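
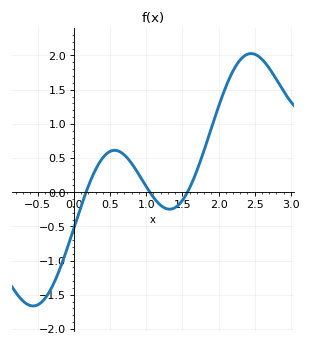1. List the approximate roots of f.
0.168, 1.05, 1.57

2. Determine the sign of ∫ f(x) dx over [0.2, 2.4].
positive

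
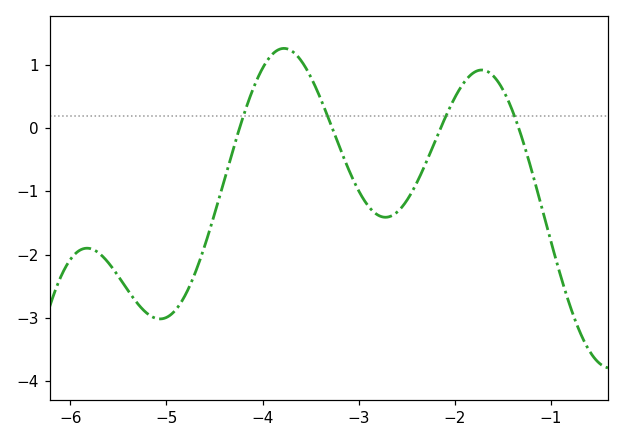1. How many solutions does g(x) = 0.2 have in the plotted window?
4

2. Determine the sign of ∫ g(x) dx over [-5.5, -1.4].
negative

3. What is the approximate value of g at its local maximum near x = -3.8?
1.3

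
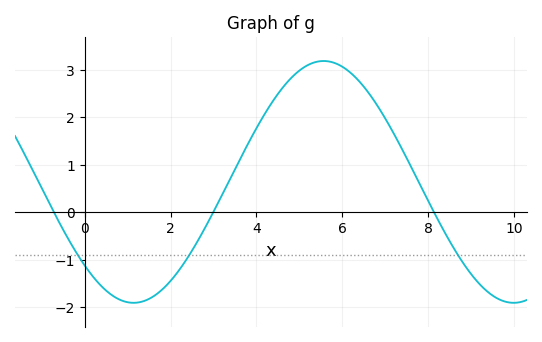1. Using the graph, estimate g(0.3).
-1.5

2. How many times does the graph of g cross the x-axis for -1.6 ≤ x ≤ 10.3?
3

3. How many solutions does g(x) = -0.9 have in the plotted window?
3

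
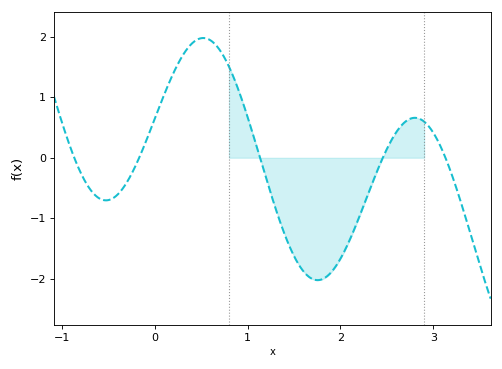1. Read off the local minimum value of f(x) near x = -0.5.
-0.705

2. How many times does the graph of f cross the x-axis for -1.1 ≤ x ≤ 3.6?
5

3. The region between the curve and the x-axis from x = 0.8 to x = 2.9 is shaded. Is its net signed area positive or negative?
negative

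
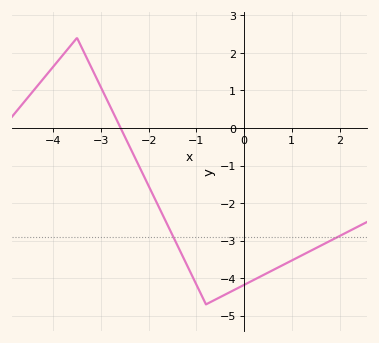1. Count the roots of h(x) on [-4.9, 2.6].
1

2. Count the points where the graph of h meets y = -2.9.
2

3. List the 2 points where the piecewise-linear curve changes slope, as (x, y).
(-3.5, 2.4); (-0.8, -4.7)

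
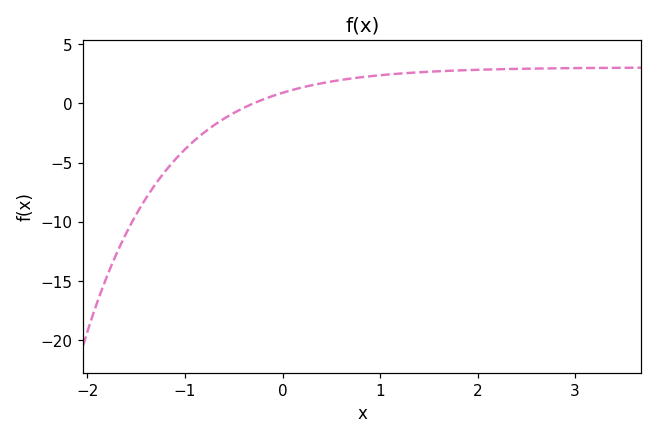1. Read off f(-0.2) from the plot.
0.5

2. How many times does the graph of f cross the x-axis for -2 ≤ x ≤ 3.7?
1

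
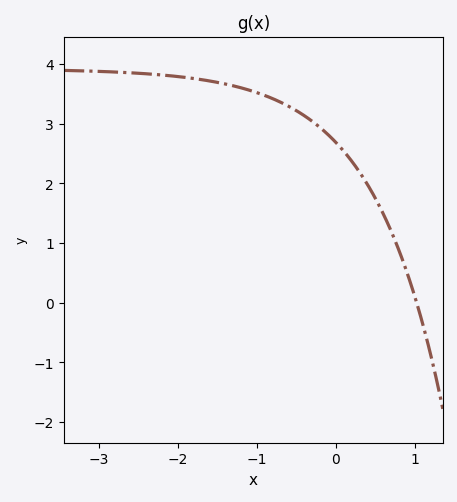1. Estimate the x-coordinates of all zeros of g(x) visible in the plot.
1.03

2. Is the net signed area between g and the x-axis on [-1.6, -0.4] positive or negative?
positive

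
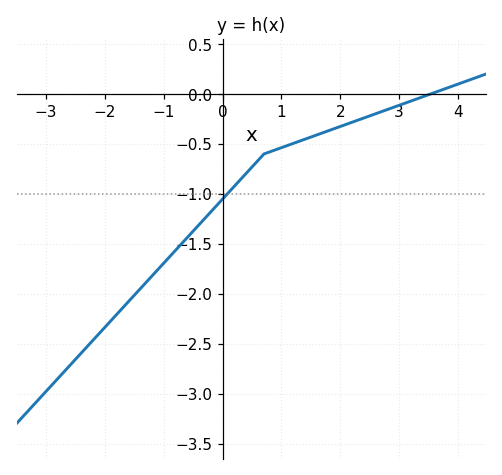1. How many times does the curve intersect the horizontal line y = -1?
1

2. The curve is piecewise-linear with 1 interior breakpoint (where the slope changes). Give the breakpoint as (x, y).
(0.7, -0.6)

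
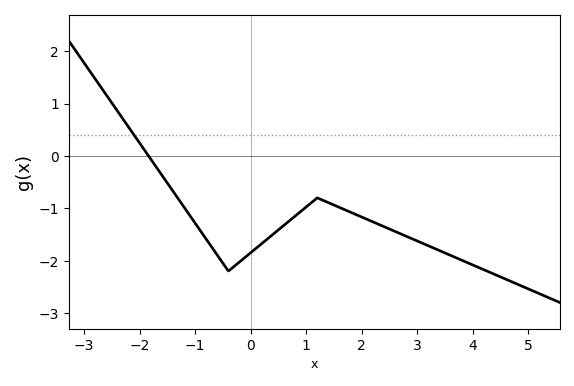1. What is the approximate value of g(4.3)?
-2.2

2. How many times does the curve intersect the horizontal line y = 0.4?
1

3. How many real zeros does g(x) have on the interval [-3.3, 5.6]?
1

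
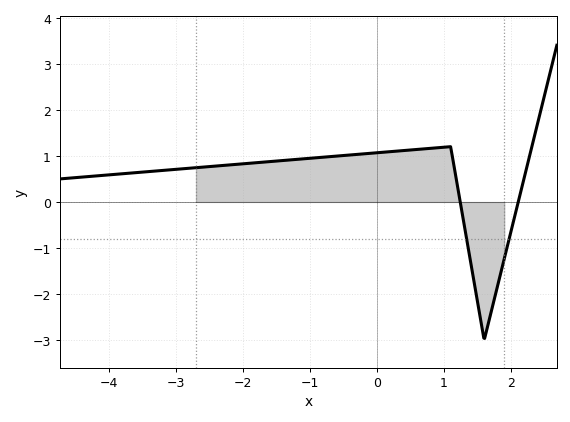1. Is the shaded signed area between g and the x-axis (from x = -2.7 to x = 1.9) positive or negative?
positive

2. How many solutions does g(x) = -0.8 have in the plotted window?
2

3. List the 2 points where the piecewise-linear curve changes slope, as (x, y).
(1.1, 1.2); (1.6, -3)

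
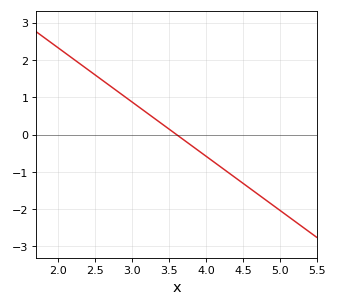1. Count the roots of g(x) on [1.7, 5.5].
1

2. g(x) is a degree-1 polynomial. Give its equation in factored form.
y = -1.45(x - 3.6)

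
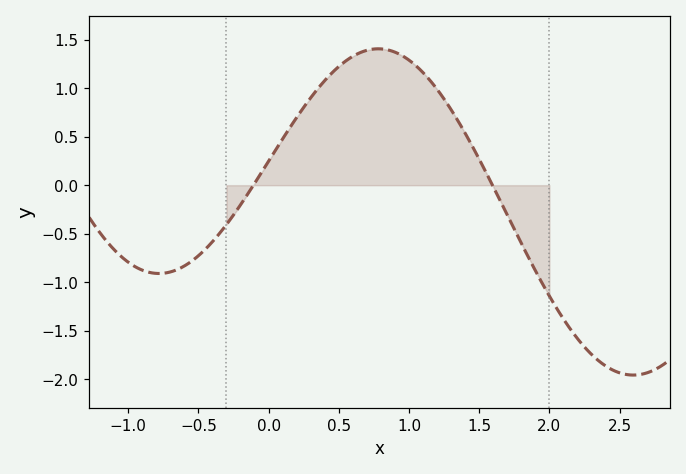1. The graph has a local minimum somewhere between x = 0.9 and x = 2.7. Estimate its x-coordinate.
2.6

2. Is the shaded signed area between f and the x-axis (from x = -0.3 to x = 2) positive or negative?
positive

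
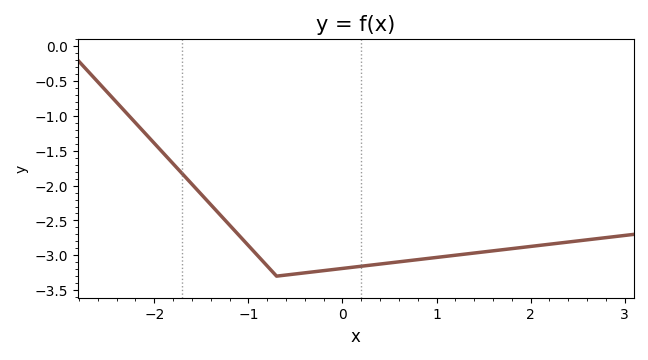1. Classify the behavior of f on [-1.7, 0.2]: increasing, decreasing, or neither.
neither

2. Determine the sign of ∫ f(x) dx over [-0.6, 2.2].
negative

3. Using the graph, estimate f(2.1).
-2.86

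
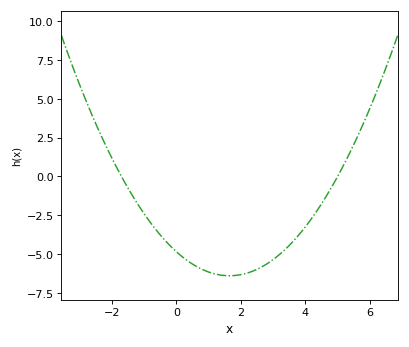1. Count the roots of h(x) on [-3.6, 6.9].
2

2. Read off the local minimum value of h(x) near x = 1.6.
-6.4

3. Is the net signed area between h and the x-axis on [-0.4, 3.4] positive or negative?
negative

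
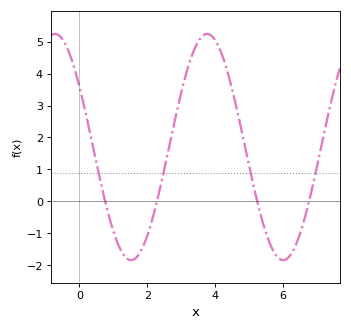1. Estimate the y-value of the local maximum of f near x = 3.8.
5.24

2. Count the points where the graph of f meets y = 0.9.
4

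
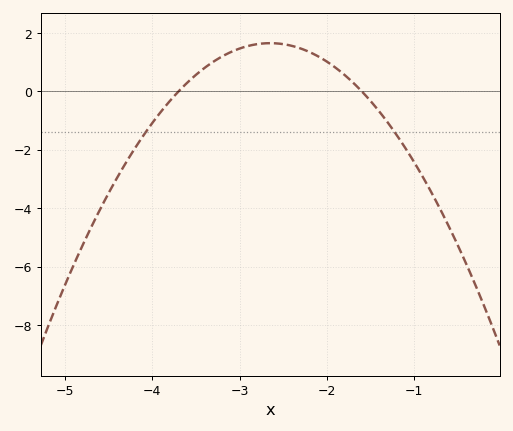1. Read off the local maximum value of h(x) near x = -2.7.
1.65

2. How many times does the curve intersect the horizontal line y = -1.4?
2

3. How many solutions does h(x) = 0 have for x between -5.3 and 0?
2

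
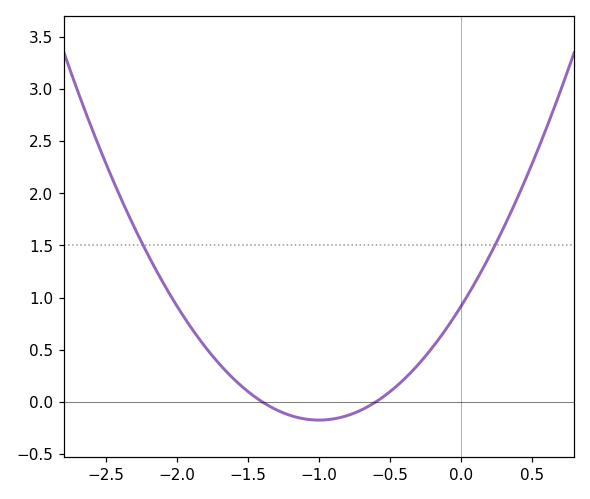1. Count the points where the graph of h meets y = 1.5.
2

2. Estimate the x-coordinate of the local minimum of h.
-1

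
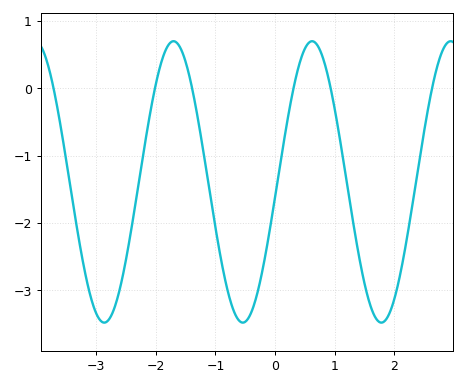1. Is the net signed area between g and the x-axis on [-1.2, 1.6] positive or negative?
negative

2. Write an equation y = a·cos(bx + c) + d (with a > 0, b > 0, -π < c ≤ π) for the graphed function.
y = 2.09cos(2.7x - 1.68) - 1.39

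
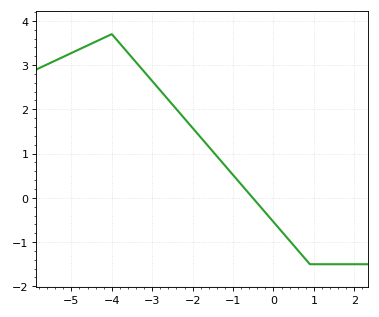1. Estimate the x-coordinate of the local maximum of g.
-4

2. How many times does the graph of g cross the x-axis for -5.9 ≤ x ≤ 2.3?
1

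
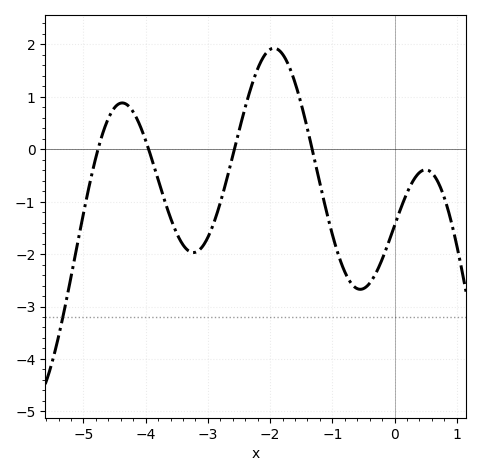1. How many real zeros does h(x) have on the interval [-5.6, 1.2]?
4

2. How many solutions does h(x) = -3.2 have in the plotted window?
1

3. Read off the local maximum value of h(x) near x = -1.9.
1.9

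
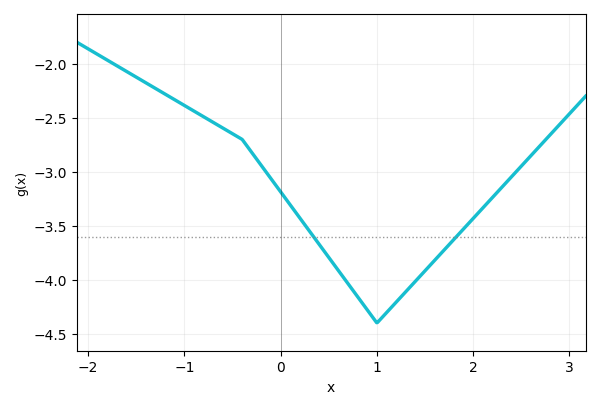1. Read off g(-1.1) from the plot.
-2.33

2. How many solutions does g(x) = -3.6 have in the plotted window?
2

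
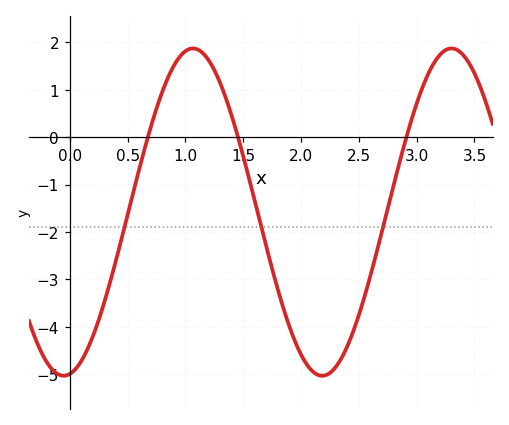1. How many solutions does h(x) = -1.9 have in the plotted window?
3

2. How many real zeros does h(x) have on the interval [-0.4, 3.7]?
3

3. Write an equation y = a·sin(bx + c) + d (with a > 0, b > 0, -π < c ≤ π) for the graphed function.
y = 3.45sin(2.81x - 1.42) - 1.58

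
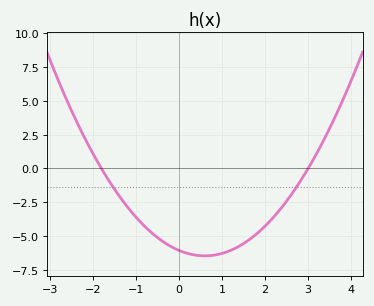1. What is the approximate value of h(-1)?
-3.6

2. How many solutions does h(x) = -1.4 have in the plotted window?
2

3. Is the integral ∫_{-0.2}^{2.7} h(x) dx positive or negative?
negative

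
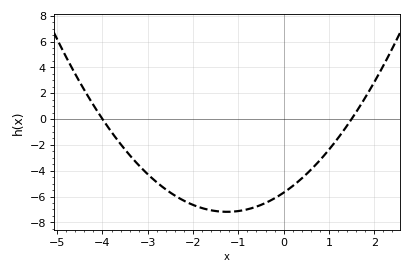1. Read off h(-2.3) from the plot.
-6.14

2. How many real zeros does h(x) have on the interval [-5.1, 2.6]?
2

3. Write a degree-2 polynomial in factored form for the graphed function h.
y = 0.95(x + 4)(x - 1.5)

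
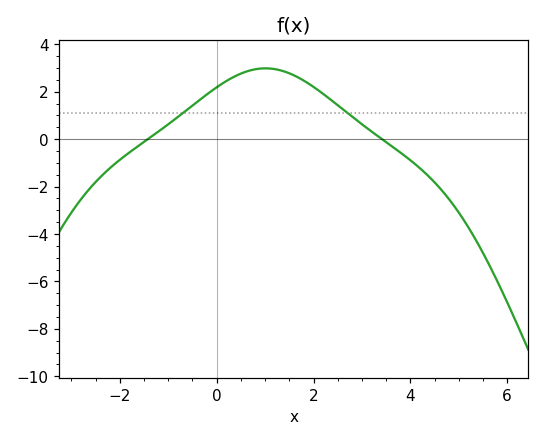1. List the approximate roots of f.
-1.4, 3.4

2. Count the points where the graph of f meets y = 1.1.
2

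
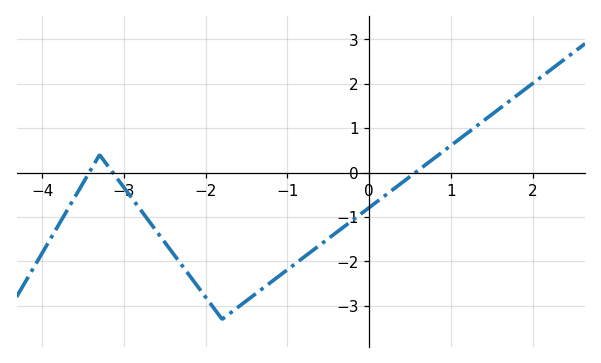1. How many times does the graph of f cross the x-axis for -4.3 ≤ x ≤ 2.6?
3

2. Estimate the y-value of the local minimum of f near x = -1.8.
-3.3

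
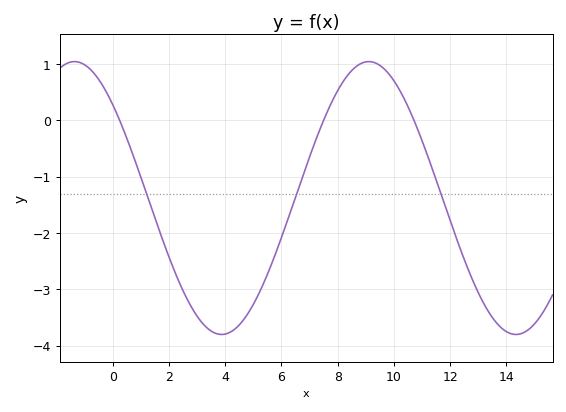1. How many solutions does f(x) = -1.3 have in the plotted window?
3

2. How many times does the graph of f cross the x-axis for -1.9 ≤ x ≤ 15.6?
3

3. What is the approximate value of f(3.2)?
-3.61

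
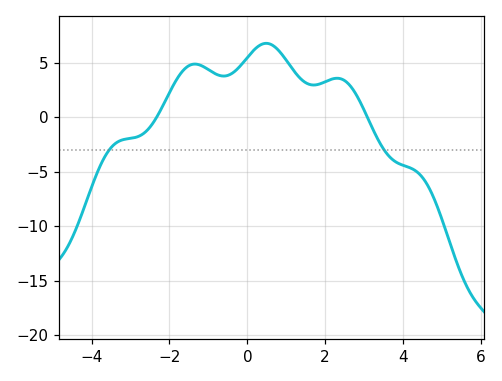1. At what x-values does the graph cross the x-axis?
-2.33, 3.08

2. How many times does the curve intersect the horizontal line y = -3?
2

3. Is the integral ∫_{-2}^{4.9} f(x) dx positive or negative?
positive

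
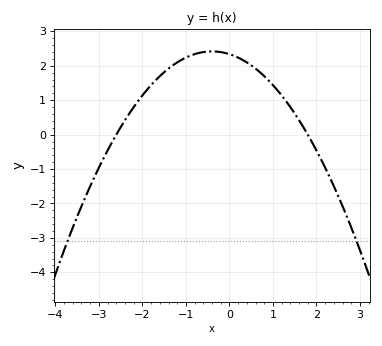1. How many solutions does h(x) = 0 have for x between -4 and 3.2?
2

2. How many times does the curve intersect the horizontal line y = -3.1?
2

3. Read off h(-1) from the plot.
2.2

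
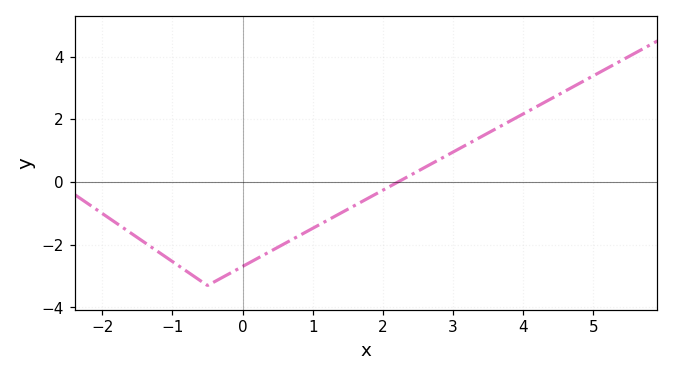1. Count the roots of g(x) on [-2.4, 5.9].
1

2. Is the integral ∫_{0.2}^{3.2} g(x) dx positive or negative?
negative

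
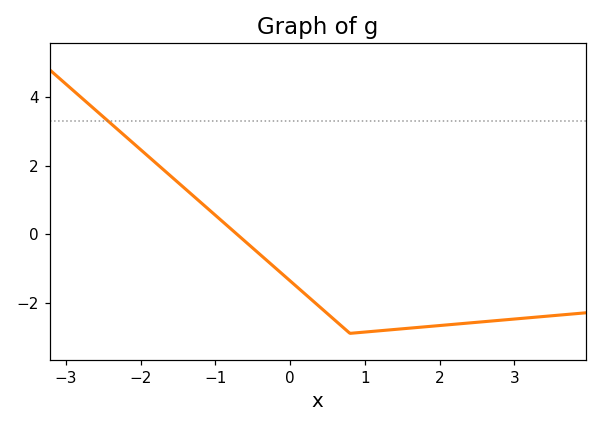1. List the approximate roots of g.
-0.714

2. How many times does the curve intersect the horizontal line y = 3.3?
1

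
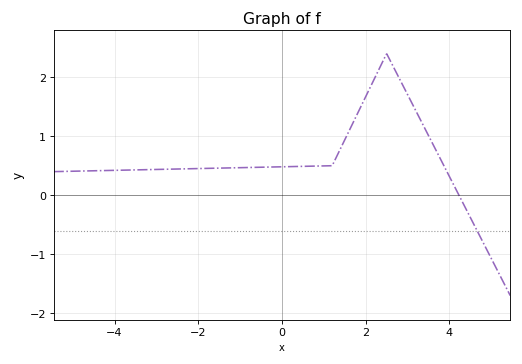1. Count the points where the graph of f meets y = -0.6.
1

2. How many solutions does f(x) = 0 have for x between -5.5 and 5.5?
1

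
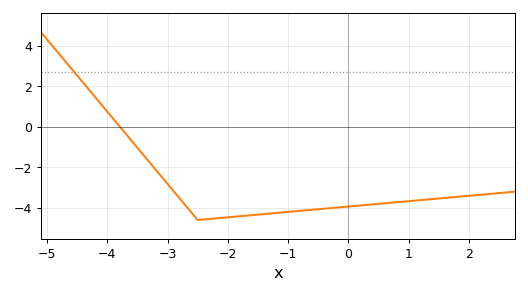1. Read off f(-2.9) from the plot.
-3.17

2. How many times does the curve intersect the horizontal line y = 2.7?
1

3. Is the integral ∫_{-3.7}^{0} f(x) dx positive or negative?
negative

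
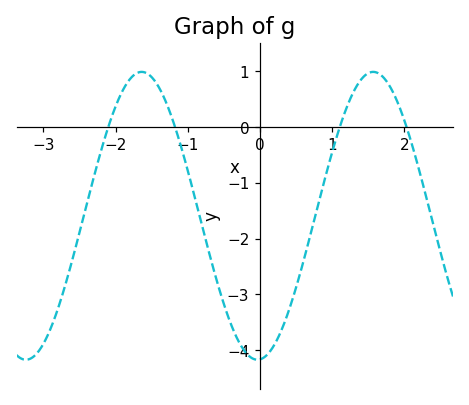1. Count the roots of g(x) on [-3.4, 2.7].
4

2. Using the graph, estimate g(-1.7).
1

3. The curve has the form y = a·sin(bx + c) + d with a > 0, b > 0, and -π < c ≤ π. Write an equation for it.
y = 2.58sin(2x - 1.5) - 1.59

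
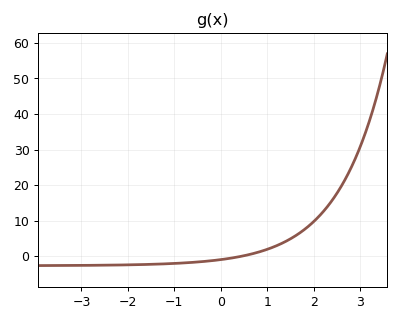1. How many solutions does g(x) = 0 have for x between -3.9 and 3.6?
1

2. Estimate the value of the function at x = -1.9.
-2.44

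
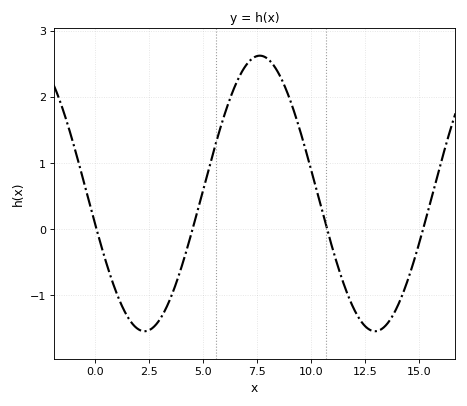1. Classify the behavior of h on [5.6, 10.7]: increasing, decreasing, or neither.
neither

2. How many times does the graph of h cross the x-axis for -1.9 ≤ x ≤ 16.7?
4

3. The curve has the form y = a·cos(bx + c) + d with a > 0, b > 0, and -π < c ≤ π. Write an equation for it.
y = 2.08cos(0.59x + 1.8) + 0.54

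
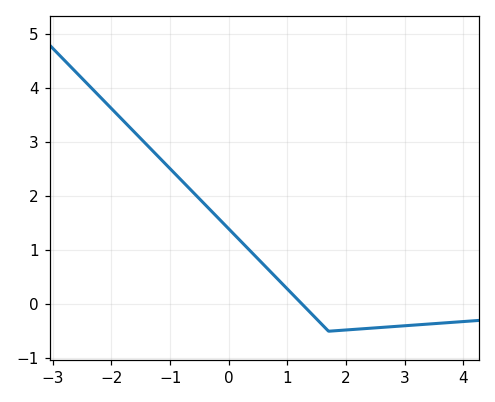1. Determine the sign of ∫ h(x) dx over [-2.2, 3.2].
positive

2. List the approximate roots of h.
1.25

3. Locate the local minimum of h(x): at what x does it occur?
1.7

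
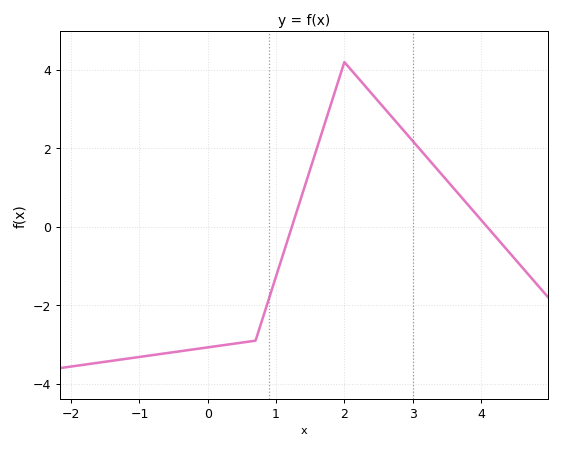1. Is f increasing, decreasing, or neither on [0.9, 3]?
neither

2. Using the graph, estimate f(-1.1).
-3.4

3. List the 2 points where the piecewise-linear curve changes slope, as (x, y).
(0.7, -2.9); (2, 4.2)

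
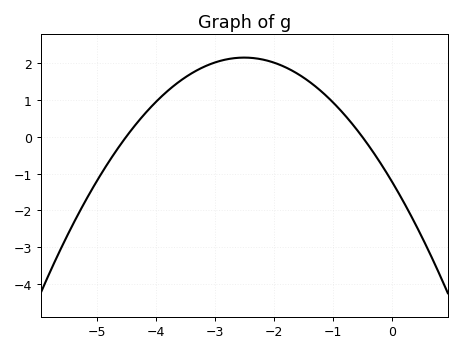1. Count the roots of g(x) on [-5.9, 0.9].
2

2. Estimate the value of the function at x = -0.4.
-0.2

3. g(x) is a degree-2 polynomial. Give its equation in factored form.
y = -0.54(x + 4.5)(x + 0.5)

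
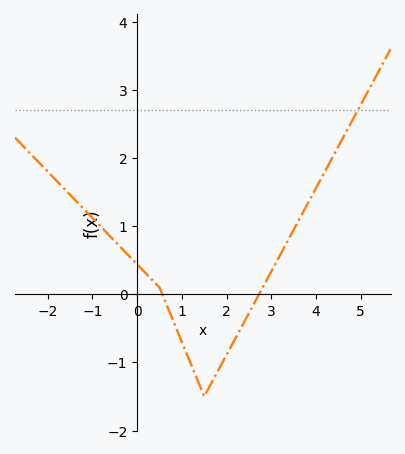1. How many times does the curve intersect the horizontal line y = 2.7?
1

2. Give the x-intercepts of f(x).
0.6, 2.8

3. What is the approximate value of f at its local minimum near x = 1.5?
-1.5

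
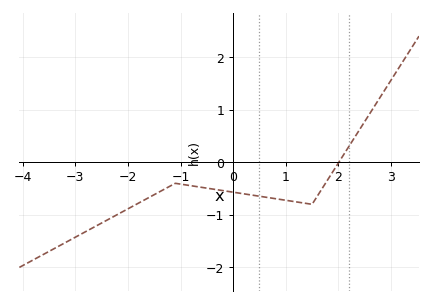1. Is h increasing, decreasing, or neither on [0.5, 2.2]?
neither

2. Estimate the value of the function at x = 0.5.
-0.646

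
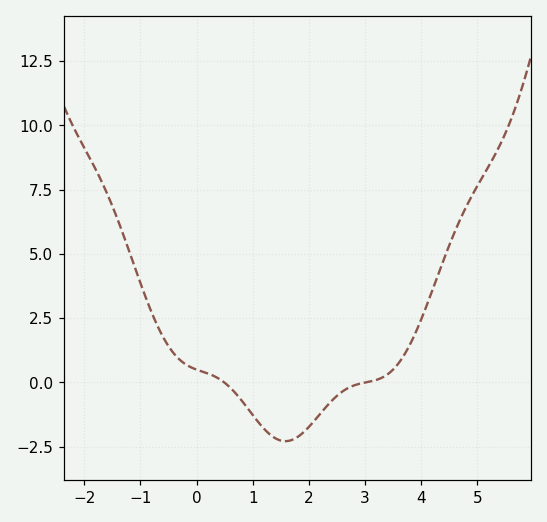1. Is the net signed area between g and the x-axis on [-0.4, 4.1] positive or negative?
negative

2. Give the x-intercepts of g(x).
0.4, 3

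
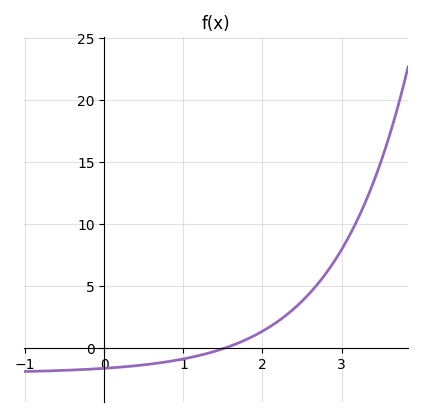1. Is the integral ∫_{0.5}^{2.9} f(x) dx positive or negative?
positive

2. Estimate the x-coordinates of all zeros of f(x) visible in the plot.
1.54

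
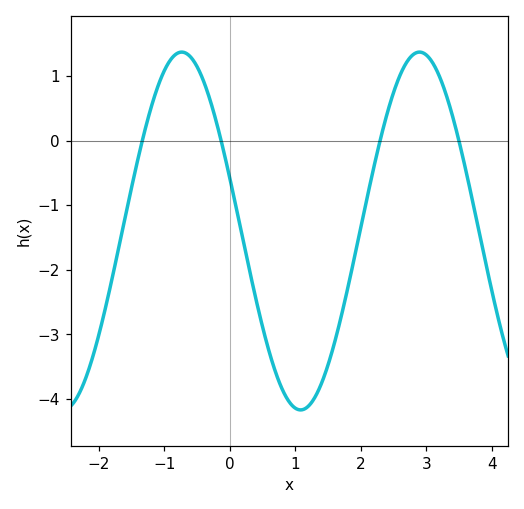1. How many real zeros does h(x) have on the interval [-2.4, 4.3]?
4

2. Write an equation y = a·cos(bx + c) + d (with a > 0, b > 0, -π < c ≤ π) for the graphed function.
y = 2.77cos(1.73x + 1.27) - 1.4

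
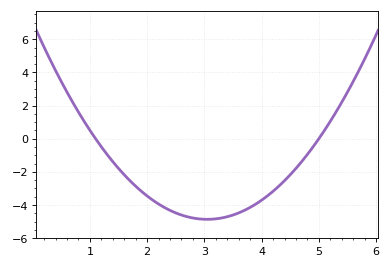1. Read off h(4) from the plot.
-3.8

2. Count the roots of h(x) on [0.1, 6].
2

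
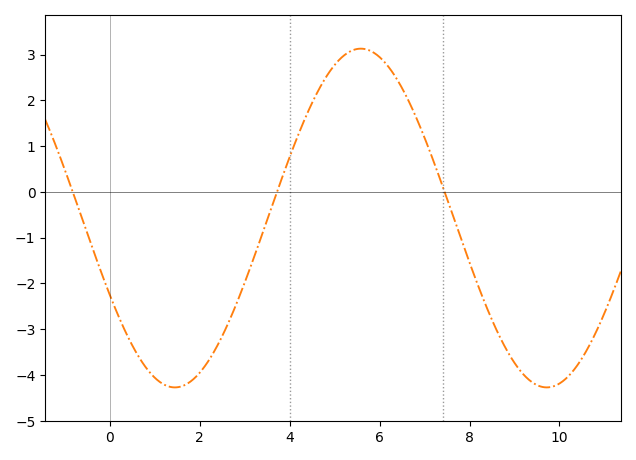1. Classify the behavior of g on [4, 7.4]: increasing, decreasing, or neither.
neither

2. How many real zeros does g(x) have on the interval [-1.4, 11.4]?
3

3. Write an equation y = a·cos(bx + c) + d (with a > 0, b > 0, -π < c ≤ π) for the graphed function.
y = 3.7cos(0.76x + 2) - 0.57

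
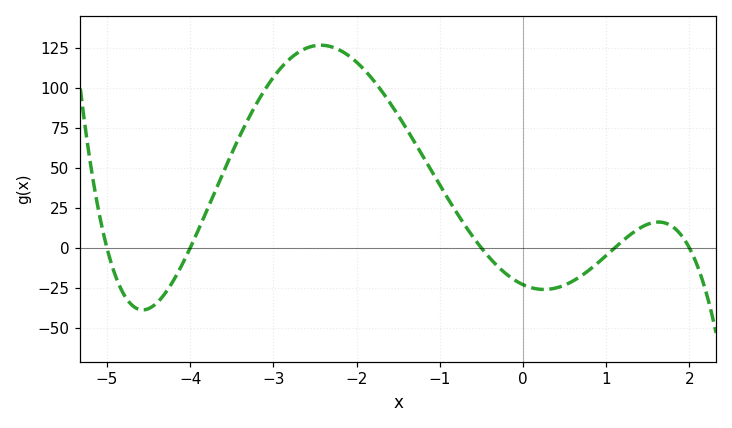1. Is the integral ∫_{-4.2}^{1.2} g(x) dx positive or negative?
positive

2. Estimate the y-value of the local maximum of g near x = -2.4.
127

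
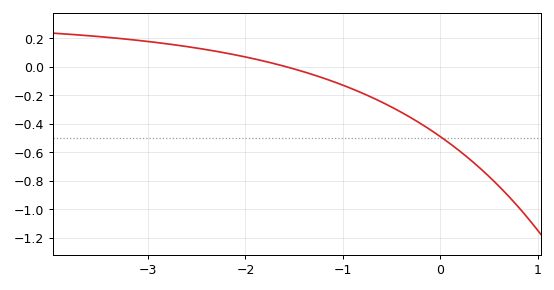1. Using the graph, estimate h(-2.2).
0.096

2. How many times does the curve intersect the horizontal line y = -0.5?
1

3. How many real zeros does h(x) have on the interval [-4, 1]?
1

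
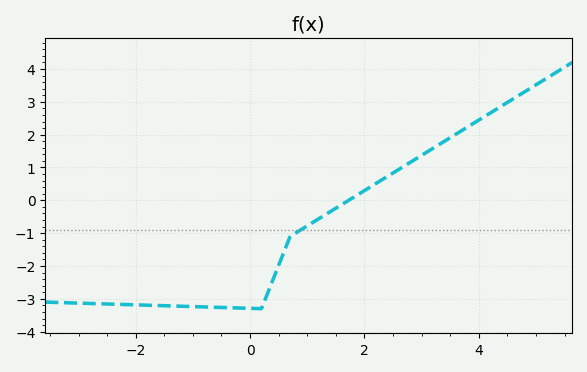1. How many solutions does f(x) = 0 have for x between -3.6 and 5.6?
1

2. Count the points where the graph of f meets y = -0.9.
1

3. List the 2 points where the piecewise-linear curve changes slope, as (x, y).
(0.2, -3.3); (0.7, -1.1)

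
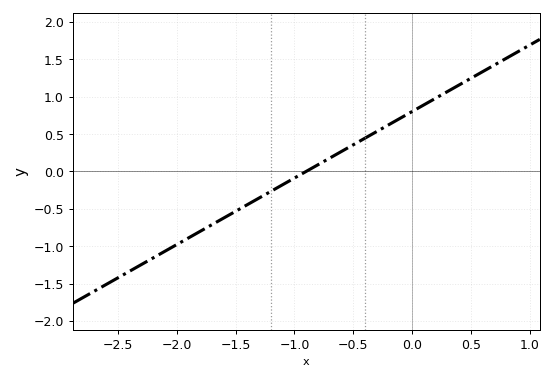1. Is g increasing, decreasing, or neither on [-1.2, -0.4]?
increasing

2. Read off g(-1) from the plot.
-0.1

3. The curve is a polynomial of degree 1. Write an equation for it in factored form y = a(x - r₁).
y = 0.89(x + 0.9)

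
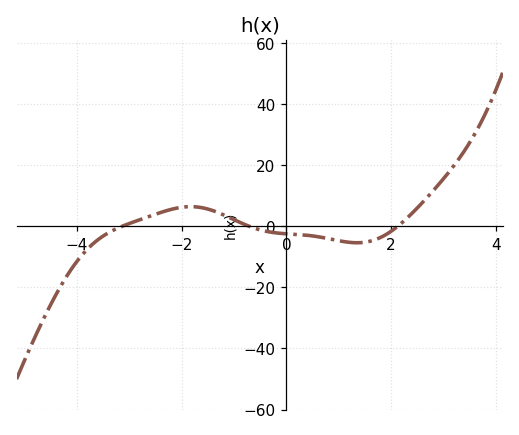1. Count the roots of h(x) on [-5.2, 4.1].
3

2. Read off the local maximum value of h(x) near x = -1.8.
6.4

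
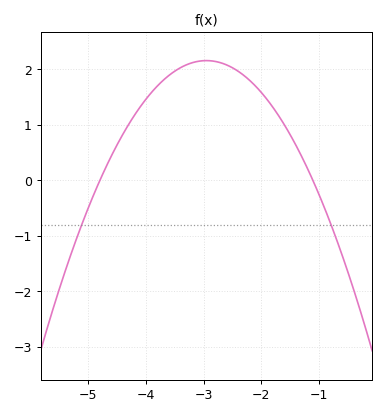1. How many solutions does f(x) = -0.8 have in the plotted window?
2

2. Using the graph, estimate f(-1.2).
0.2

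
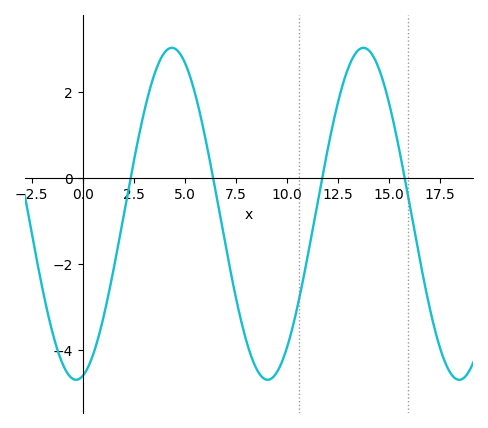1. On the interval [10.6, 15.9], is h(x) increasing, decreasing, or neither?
neither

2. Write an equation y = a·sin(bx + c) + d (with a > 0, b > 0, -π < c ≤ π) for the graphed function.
y = 3.85sin(0.67x - 1.35) - 0.83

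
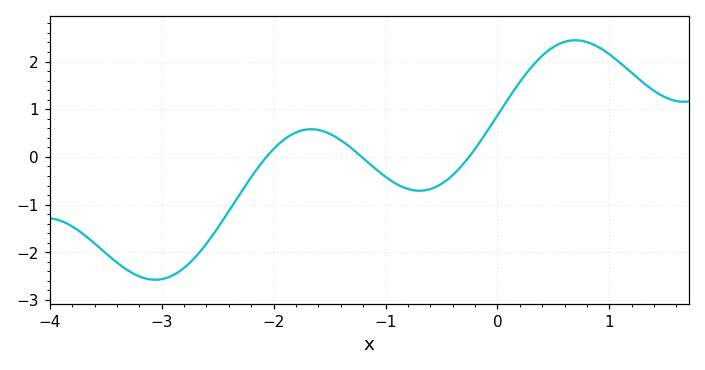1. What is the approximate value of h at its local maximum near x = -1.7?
0.581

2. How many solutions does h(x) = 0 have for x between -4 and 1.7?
3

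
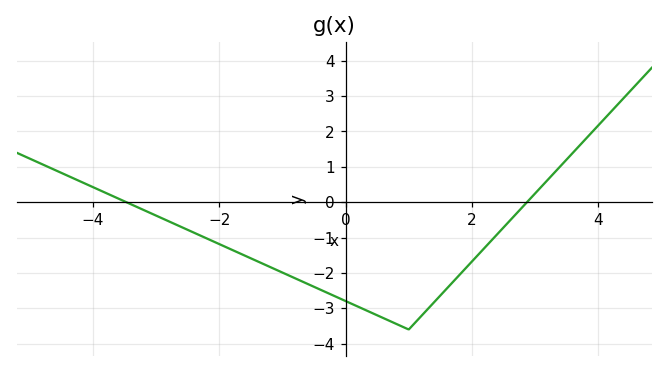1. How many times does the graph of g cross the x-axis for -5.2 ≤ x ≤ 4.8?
2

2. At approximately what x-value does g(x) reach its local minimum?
1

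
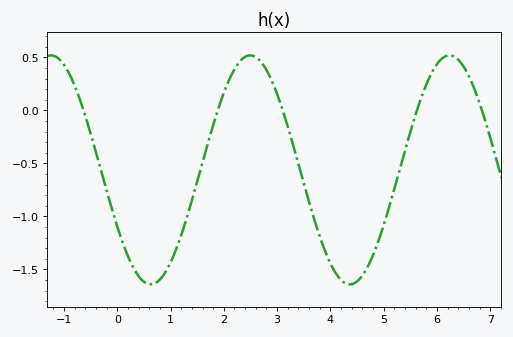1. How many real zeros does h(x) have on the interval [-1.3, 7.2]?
5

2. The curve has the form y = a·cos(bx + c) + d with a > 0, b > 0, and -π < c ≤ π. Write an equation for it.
y = 1.08cos(1.68x + 2.09) - 0.56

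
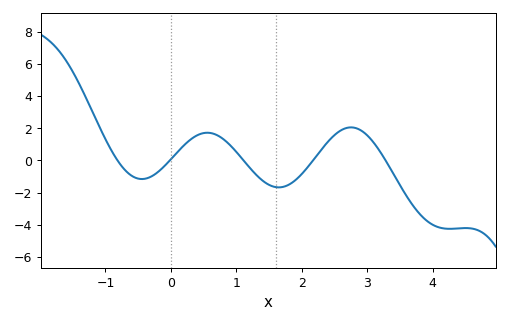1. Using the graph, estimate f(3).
1.57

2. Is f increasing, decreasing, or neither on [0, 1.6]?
neither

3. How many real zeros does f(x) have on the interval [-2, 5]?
5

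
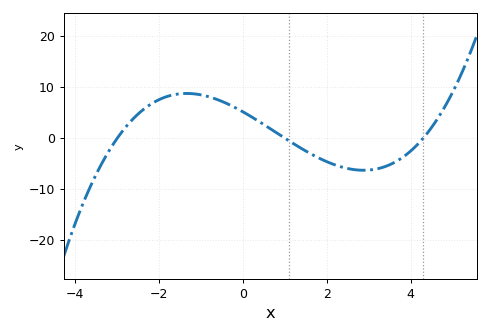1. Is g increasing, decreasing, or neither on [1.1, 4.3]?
neither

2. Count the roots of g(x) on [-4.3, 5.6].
3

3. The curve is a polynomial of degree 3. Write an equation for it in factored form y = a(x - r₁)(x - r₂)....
y = 0.4(x + 3)(x - 1)(x - 4.3)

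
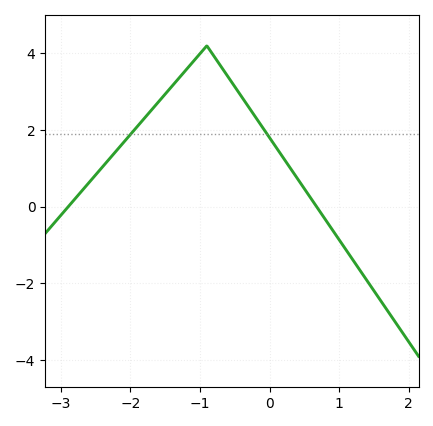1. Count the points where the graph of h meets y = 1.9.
2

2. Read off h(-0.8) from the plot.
4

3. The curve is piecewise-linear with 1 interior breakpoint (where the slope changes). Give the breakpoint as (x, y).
(-0.9, 4.2)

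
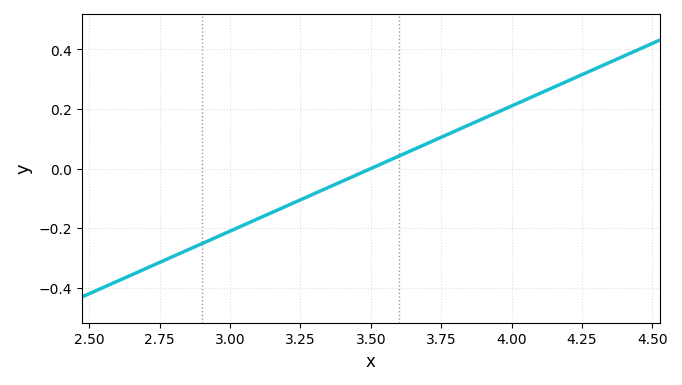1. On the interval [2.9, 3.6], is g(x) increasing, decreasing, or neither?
increasing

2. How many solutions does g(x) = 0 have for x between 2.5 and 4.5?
1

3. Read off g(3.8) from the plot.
0.126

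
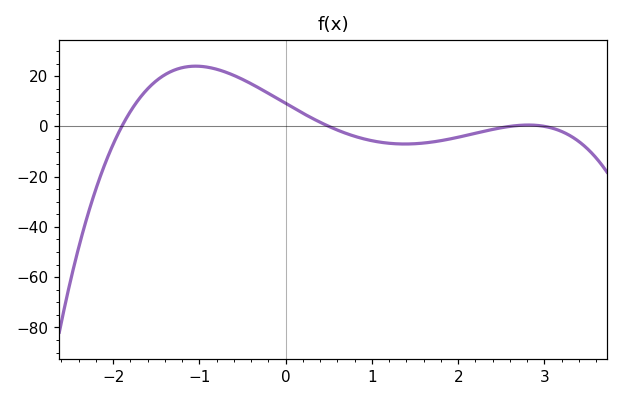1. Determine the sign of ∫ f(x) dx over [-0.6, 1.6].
positive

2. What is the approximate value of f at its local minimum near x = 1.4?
-8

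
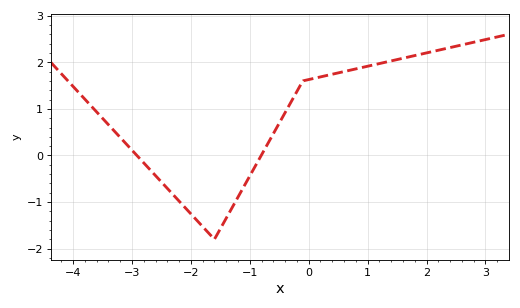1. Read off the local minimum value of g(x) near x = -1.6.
-1.8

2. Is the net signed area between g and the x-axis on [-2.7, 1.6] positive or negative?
positive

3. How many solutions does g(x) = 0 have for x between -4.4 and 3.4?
2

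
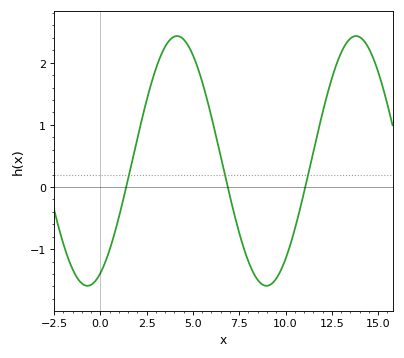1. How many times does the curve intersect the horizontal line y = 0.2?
3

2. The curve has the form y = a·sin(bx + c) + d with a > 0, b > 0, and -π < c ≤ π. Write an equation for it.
y = 2.01sin(0.65x - 1.1) + 0.42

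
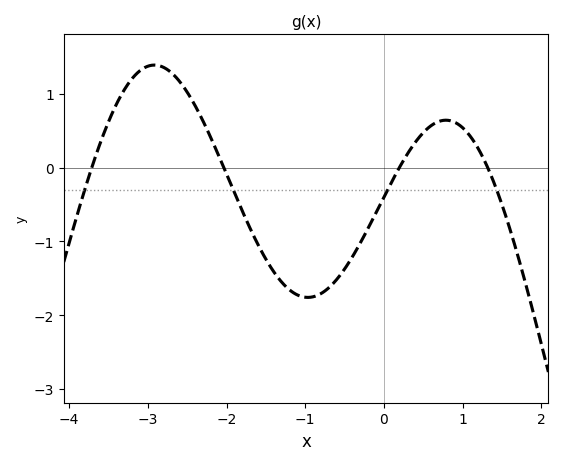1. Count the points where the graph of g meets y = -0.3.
4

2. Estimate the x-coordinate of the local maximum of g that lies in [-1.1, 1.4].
0.788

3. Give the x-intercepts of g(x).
-3.71, -2.03, 0.196, 1.32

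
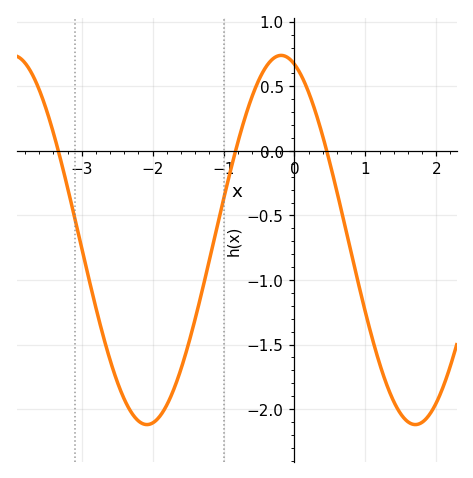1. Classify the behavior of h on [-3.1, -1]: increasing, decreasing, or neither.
neither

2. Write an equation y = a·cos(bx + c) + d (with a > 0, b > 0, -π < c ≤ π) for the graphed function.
y = 1.43cos(1.66x + 0.312) - 0.69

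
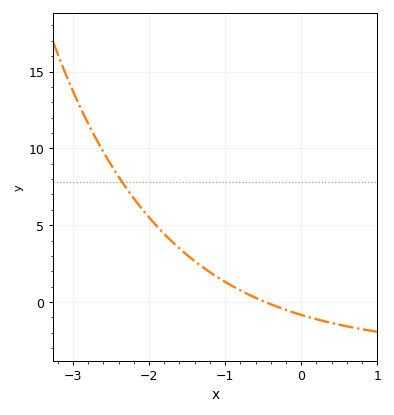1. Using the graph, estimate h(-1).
1.5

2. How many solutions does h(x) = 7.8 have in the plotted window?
1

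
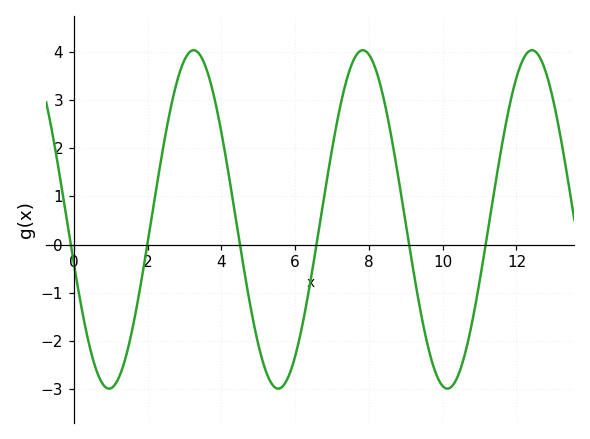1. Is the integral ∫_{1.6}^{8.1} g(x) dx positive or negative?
positive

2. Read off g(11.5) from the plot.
1.59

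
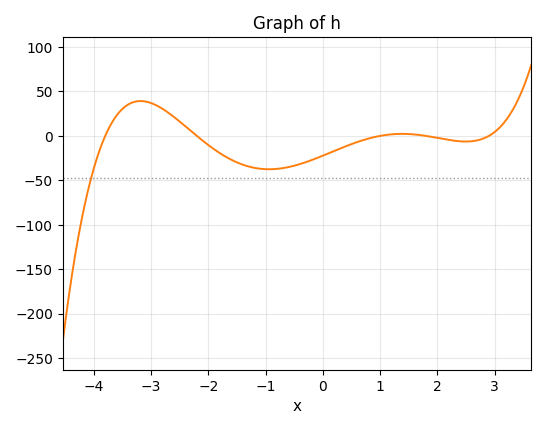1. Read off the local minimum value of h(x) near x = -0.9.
-37.5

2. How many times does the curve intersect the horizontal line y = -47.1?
1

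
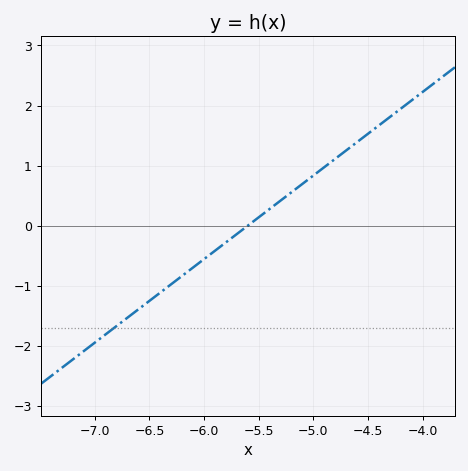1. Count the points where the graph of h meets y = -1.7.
1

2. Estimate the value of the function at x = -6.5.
-1.25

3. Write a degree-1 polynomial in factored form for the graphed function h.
y = 1.39(x + 5.6)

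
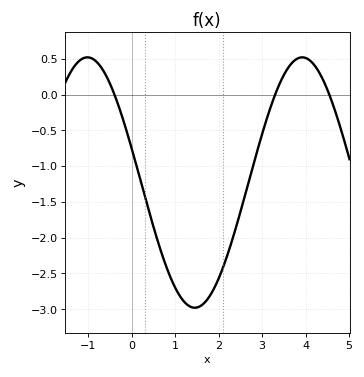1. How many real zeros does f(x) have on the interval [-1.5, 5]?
3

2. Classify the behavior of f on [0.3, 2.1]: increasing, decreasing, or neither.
neither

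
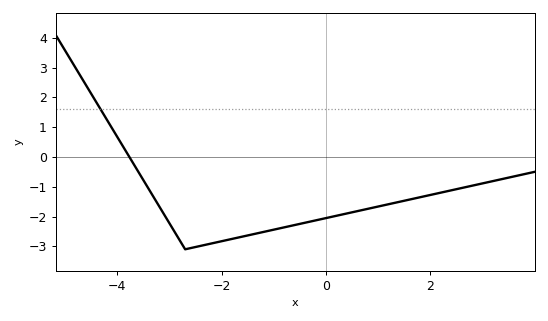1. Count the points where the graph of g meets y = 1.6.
1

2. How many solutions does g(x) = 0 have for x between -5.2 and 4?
1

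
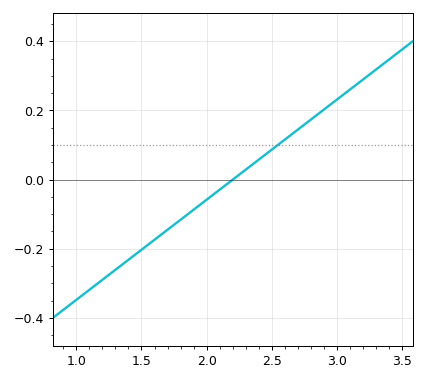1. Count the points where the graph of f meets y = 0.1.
1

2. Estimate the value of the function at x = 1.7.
-0.14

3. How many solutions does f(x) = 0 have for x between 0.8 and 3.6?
1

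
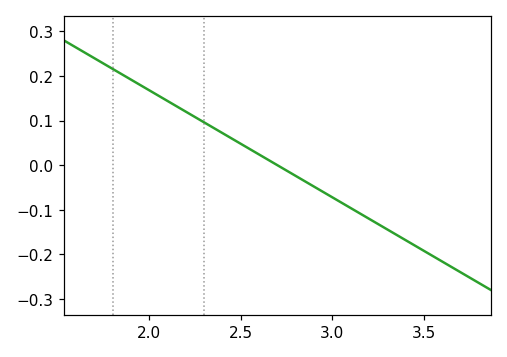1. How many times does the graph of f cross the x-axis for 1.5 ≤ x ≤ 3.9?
1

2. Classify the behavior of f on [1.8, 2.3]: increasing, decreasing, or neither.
decreasing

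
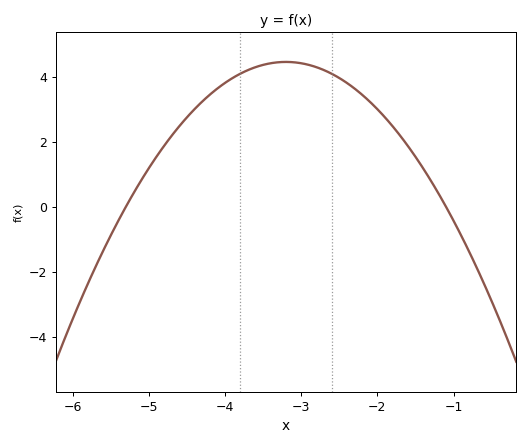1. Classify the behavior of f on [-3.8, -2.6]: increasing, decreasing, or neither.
neither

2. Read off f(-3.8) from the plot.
4.09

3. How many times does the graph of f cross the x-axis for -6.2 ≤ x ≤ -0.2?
2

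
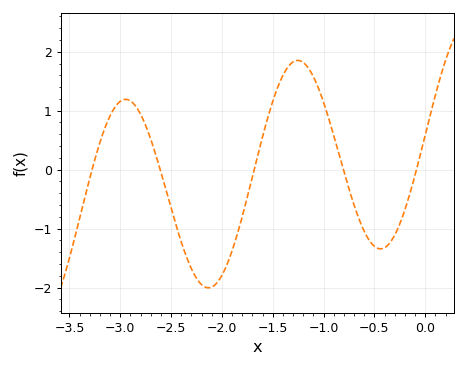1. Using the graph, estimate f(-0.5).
-1.3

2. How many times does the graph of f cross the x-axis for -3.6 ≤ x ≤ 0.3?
5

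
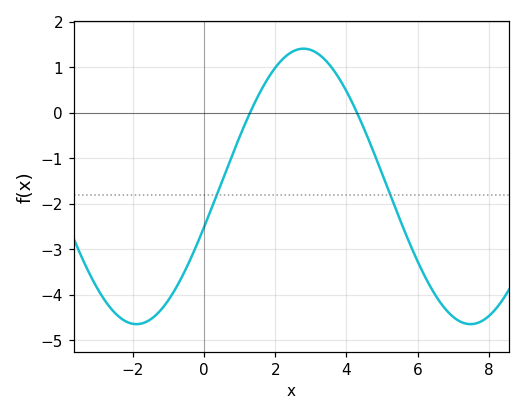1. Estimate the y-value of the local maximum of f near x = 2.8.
1.4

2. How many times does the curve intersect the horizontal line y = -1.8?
2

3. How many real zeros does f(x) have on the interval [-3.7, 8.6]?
2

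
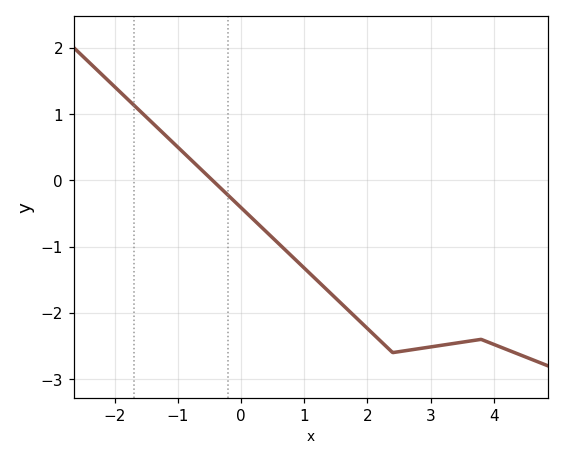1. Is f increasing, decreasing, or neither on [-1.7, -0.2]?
decreasing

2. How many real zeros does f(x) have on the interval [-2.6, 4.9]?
1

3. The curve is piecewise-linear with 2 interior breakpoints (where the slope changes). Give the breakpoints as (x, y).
(2.4, -2.6); (3.8, -2.4)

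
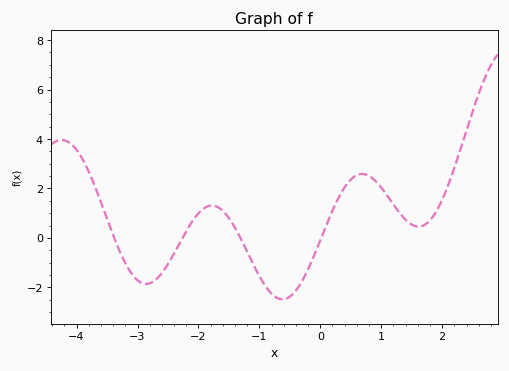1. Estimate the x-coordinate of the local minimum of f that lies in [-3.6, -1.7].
-2.9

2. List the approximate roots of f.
-3.4, -2.3, -1.3, 0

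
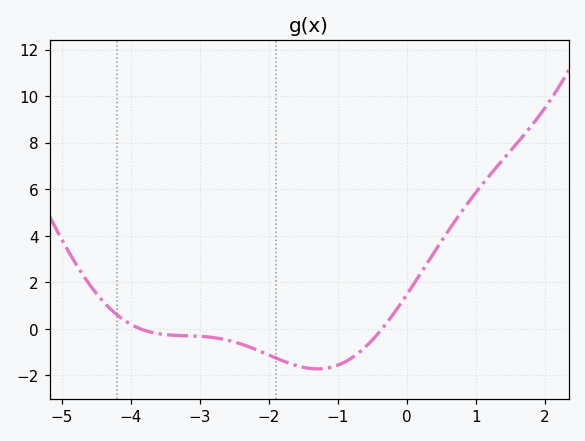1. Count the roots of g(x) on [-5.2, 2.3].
2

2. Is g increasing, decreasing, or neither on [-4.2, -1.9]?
decreasing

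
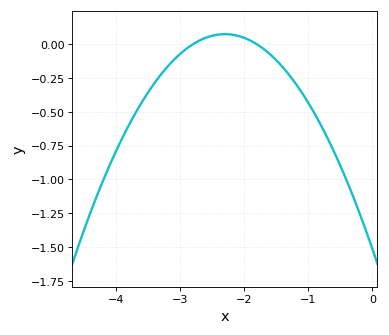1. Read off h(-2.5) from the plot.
0.06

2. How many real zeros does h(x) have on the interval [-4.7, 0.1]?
2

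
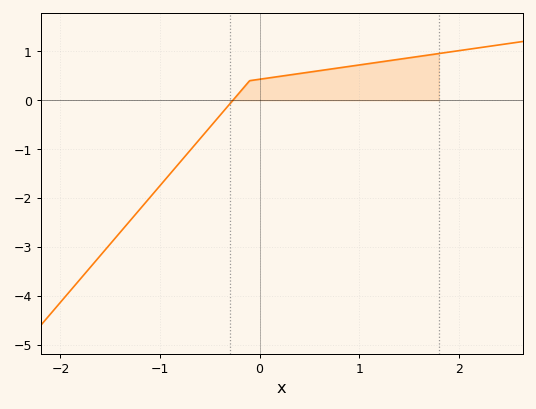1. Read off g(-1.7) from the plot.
-3.41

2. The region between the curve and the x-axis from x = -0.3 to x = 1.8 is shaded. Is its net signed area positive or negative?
positive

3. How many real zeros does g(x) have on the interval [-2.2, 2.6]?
1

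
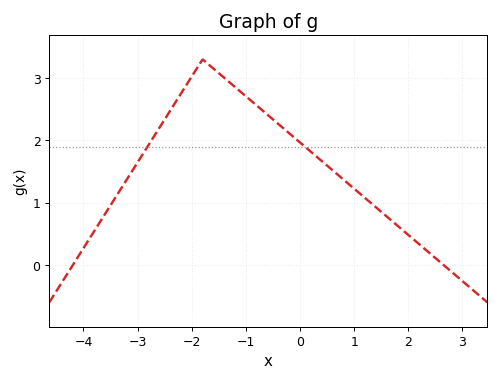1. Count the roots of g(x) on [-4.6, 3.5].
2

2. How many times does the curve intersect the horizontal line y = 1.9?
2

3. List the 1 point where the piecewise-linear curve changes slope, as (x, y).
(-1.8, 3.3)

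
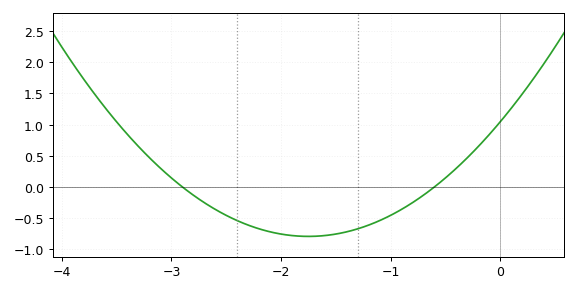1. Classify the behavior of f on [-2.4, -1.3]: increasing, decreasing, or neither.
neither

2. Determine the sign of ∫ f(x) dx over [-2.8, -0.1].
negative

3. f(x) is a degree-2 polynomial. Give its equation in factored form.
y = 0.6(x + 2.9)(x + 0.6)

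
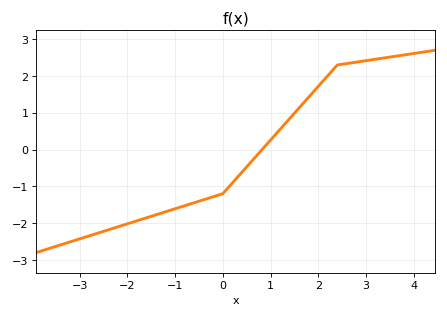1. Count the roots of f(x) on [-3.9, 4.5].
1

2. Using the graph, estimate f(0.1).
-1.05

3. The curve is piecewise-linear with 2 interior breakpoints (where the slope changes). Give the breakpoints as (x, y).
(0, -1.2); (2.4, 2.3)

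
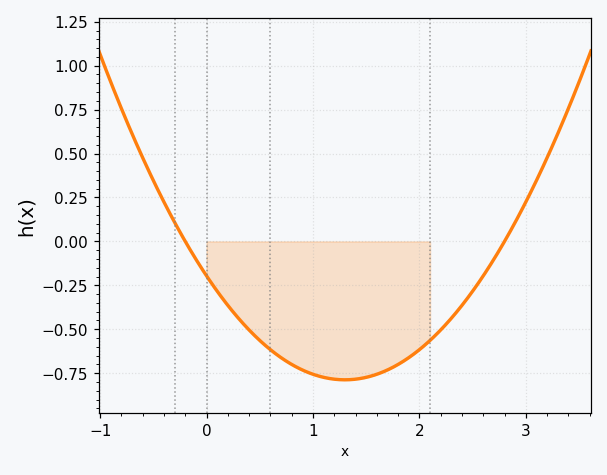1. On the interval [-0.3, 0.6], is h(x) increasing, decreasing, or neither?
decreasing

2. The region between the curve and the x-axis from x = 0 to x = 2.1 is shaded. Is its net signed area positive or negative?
negative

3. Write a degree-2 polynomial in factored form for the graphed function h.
y = 0.35(x + 0.2)(x - 2.8)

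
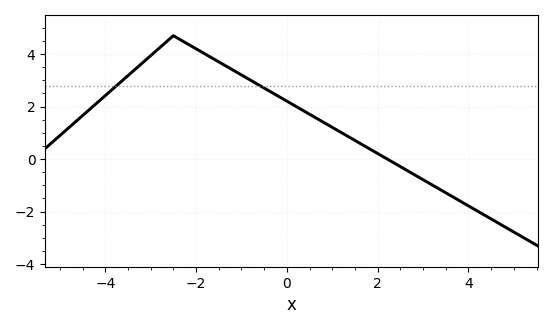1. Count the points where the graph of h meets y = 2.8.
2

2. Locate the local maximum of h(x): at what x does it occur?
-2.4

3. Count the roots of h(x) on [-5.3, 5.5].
1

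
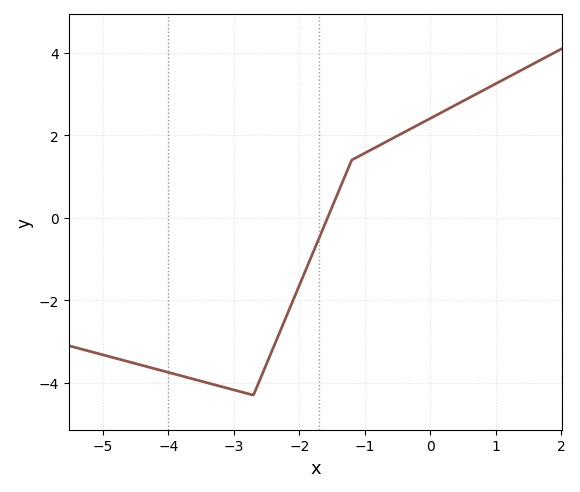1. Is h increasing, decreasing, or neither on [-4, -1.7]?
neither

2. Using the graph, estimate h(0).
2.41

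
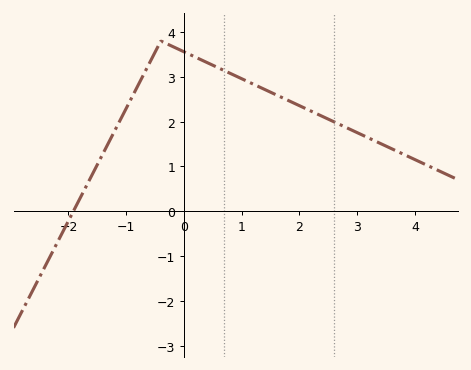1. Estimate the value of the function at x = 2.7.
1.94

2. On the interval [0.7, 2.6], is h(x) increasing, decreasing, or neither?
decreasing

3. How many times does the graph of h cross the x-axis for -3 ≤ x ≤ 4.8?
1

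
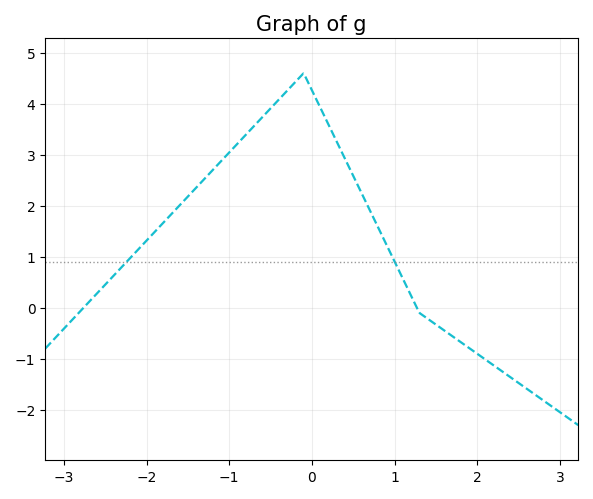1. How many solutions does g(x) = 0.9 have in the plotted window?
2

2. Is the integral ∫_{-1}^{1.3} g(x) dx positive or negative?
positive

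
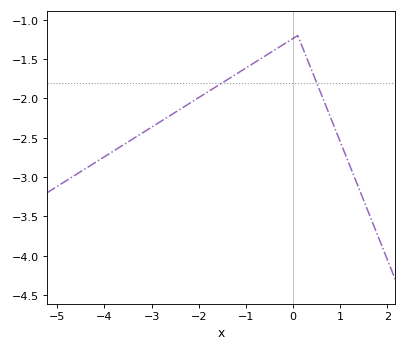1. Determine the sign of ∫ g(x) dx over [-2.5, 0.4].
negative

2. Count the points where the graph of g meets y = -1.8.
2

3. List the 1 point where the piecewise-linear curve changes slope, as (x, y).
(0.1, -1.2)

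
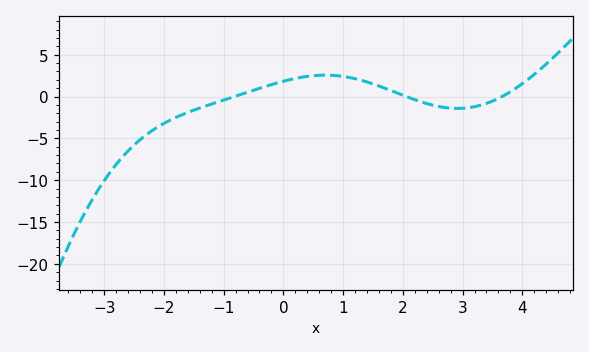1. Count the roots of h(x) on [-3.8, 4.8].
3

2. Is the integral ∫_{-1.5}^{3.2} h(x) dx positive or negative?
positive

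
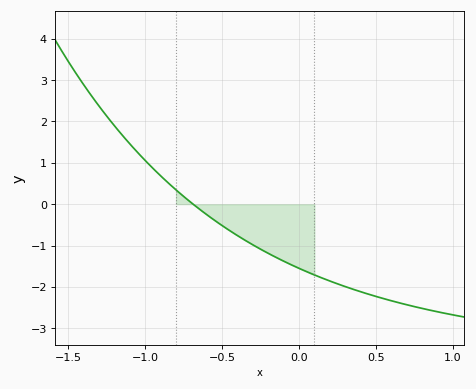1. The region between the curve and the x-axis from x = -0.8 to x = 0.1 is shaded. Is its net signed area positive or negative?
negative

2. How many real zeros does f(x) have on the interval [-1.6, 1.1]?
1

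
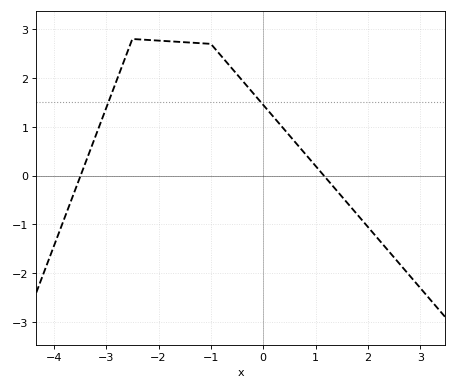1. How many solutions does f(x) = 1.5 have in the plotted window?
2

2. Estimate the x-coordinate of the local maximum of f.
-2.4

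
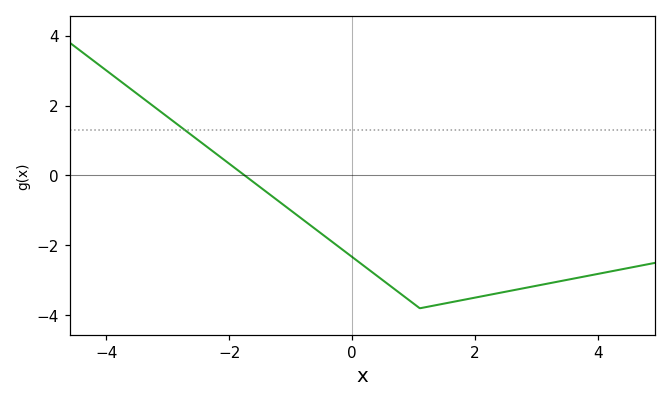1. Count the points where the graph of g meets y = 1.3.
1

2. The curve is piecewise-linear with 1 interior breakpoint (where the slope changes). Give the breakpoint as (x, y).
(1.1, -3.8)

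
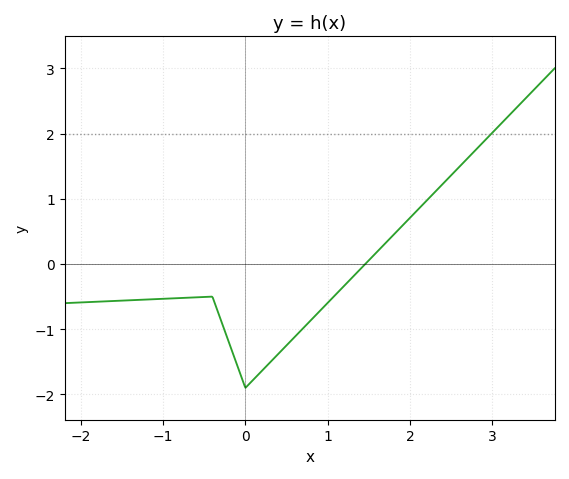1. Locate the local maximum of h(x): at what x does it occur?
-0.4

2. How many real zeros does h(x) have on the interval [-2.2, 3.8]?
1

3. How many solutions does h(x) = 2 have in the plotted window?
1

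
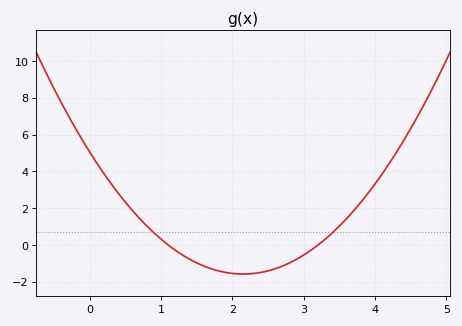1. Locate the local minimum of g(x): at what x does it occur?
2.2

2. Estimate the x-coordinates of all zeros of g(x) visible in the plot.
1.1, 3.2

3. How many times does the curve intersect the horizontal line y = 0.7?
2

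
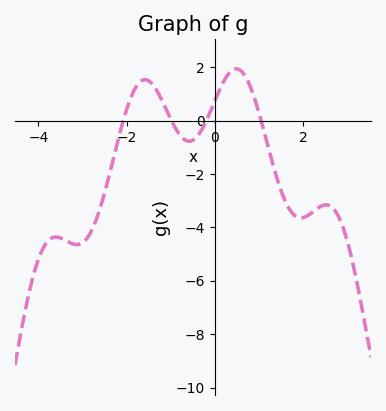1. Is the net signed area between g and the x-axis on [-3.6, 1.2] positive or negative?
negative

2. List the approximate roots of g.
-2.08, -0.983, -0.196, 1.05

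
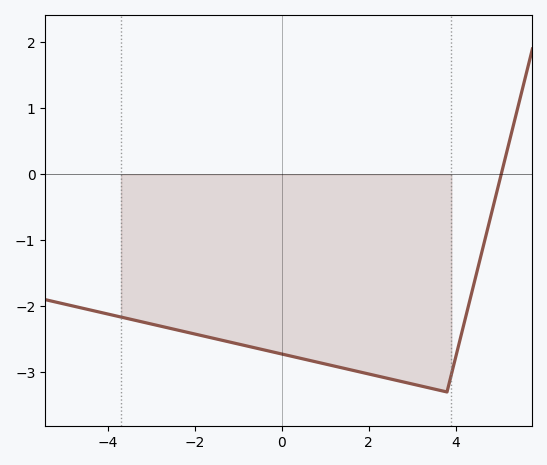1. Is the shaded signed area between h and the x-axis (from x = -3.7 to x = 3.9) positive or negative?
negative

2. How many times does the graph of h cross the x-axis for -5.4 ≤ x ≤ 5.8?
1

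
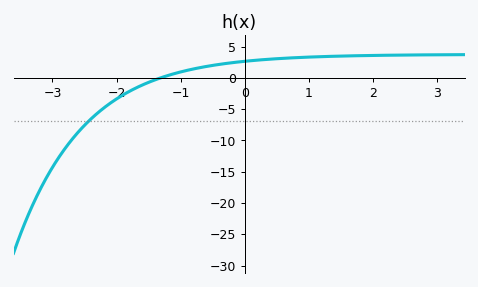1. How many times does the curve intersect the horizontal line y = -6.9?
1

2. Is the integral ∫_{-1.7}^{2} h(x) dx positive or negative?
positive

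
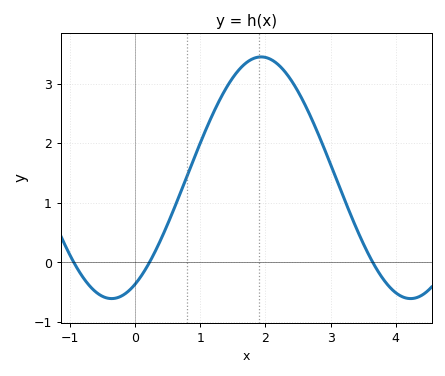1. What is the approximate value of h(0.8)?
1.5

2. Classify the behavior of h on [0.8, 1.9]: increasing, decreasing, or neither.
increasing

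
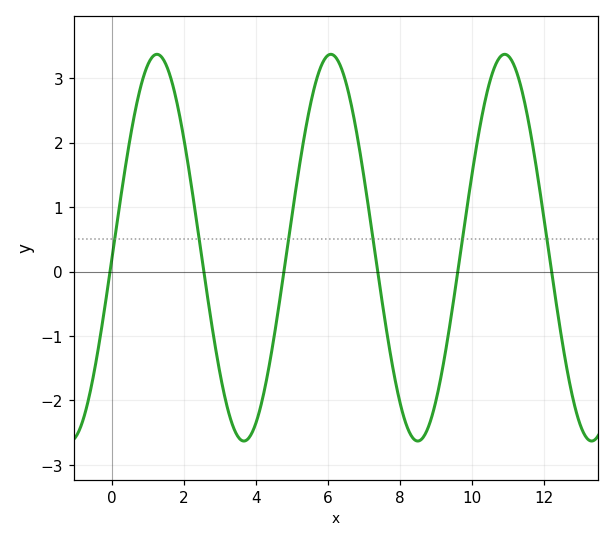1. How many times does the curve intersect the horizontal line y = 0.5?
6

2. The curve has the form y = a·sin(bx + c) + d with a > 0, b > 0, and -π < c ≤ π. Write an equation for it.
y = 3sin(1.3x - 0.05) + 0.37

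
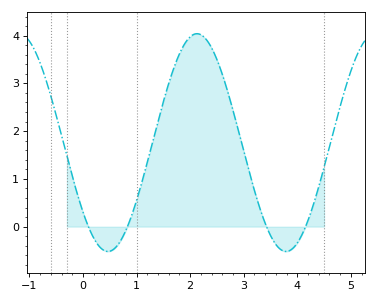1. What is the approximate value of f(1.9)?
3.83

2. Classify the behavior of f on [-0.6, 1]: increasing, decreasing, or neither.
neither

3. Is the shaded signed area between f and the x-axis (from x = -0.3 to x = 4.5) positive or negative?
positive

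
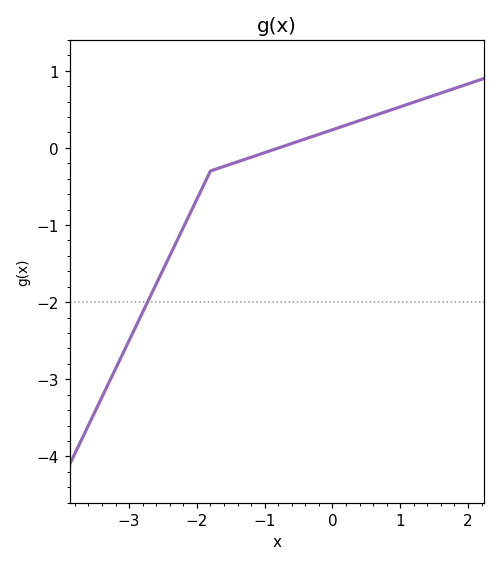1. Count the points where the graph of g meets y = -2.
1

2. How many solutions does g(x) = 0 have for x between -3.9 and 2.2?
1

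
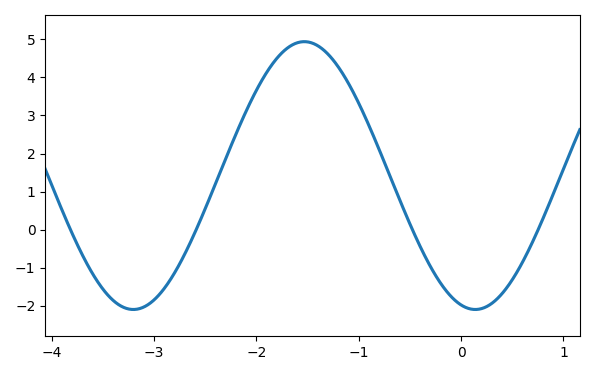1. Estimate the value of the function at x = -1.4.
4.83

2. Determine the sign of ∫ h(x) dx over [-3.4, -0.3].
positive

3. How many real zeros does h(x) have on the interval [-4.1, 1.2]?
4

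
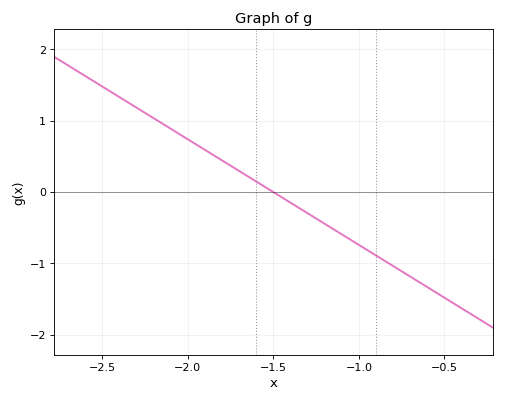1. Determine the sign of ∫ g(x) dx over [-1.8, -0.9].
negative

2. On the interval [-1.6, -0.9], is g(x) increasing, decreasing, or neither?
decreasing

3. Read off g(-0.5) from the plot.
-1.48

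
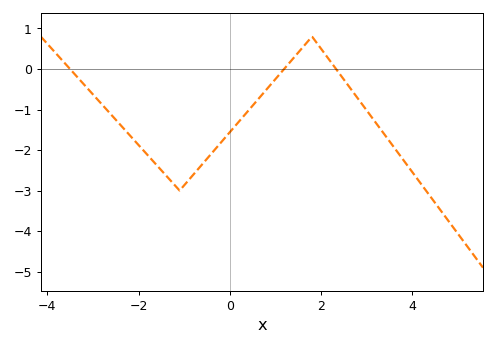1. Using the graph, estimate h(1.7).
0.7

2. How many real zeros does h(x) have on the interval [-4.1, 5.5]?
3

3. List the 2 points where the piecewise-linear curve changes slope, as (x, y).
(-1.1, -3); (1.8, 0.8)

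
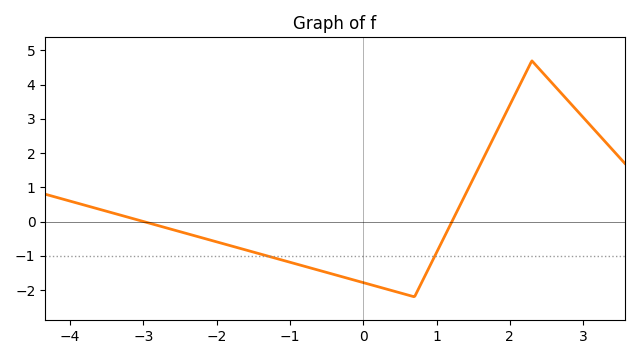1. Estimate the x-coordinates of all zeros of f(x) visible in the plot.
-3, 1.2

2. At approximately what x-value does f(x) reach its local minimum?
0.6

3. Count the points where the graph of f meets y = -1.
2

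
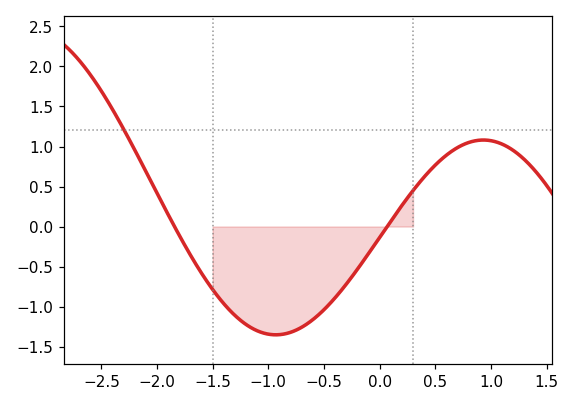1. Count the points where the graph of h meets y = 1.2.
1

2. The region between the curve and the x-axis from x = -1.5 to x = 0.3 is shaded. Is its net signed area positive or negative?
negative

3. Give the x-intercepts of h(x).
-1.8, 0.1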